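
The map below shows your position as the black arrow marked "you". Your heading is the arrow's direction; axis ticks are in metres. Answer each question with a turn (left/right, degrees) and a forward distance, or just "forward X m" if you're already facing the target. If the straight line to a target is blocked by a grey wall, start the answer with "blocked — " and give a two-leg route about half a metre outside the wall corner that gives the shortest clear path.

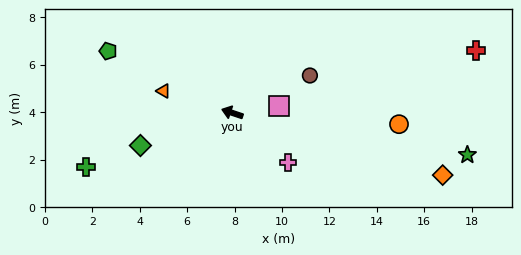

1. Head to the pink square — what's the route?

turn right 153°, forward 2.0 m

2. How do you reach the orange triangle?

forward 3.0 m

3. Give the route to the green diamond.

turn left 38°, forward 4.1 m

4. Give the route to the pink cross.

turn left 157°, forward 3.2 m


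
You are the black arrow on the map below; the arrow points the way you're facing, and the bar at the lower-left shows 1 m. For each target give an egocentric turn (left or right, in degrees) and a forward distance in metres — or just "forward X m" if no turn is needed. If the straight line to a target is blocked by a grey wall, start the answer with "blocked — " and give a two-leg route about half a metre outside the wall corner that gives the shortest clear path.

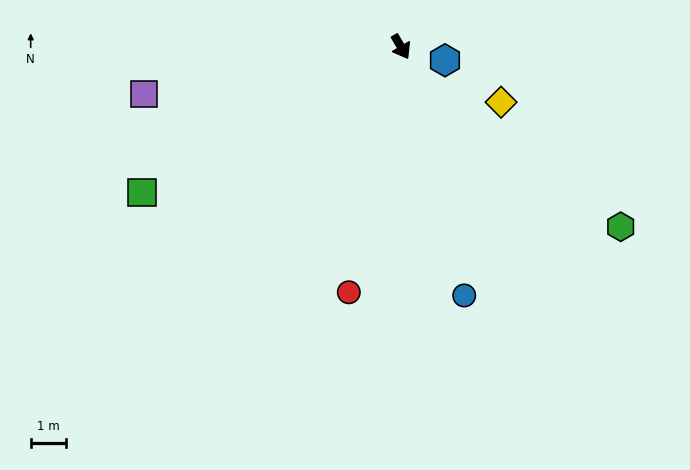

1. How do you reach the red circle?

turn right 42°, forward 7.1 m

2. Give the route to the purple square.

turn right 110°, forward 7.3 m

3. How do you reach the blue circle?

turn right 16°, forward 7.2 m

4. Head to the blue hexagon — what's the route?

turn left 43°, forward 1.3 m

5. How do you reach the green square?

turn right 91°, forward 8.4 m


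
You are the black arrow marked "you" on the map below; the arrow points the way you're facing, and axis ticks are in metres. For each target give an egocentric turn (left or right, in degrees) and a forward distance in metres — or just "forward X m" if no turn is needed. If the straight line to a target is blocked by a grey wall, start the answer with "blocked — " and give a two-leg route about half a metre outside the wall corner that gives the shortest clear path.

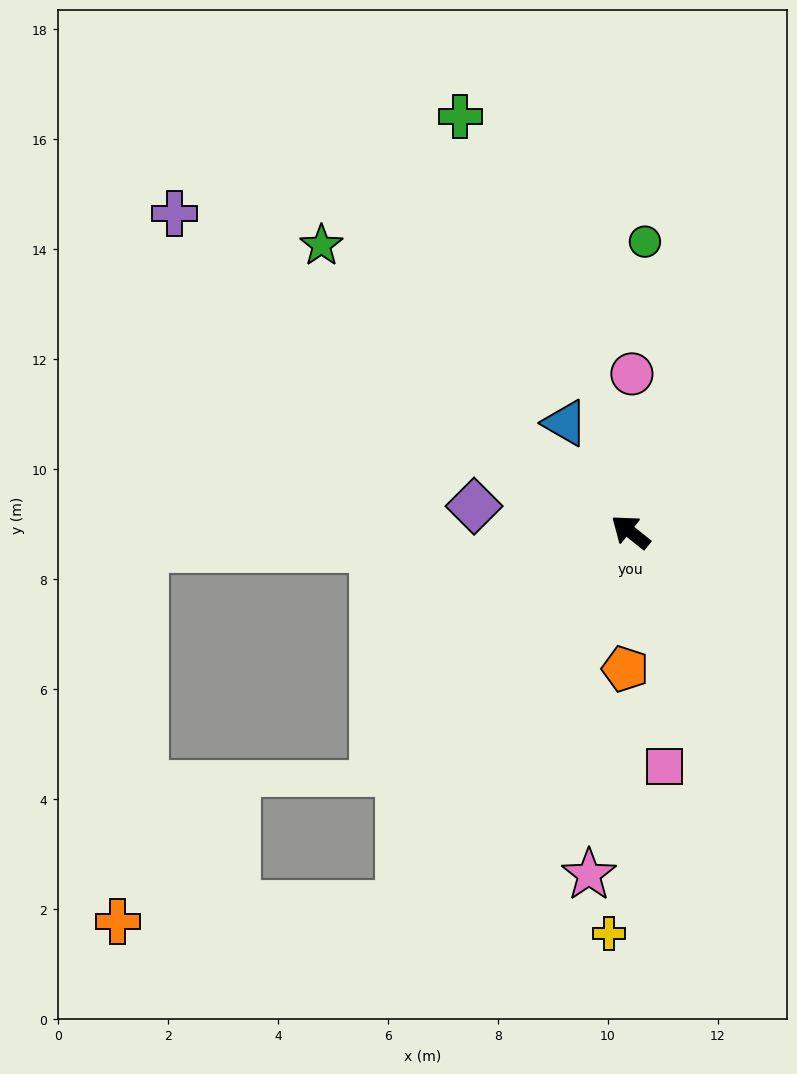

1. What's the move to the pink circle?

turn right 52°, forward 2.9 m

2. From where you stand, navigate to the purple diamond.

turn left 29°, forward 2.9 m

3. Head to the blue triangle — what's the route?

turn right 20°, forward 2.3 m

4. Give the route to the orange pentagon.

turn left 126°, forward 2.5 m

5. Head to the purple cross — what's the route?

turn left 4°, forward 10.1 m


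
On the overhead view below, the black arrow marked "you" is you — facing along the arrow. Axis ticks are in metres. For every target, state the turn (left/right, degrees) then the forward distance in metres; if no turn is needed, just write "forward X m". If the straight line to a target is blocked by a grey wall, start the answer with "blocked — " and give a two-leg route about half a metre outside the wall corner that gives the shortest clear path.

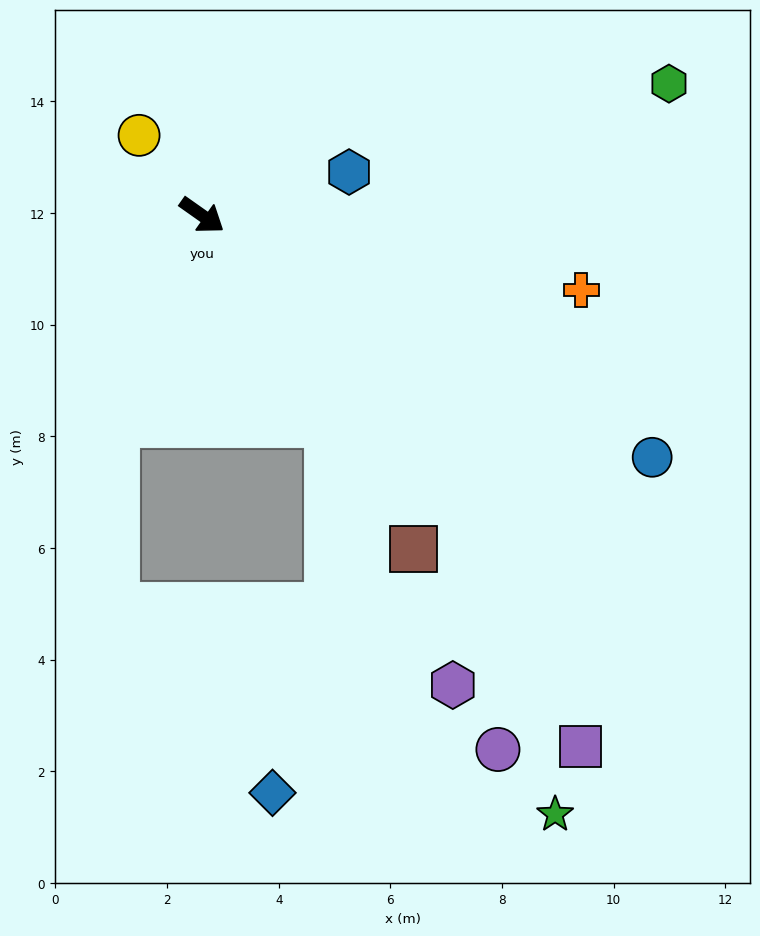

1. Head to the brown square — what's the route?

turn right 22°, forward 7.1 m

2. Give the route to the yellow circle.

turn left 163°, forward 1.8 m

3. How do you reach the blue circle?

turn left 7°, forward 9.2 m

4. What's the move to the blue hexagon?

turn left 52°, forward 2.7 m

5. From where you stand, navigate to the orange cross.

turn left 24°, forward 6.9 m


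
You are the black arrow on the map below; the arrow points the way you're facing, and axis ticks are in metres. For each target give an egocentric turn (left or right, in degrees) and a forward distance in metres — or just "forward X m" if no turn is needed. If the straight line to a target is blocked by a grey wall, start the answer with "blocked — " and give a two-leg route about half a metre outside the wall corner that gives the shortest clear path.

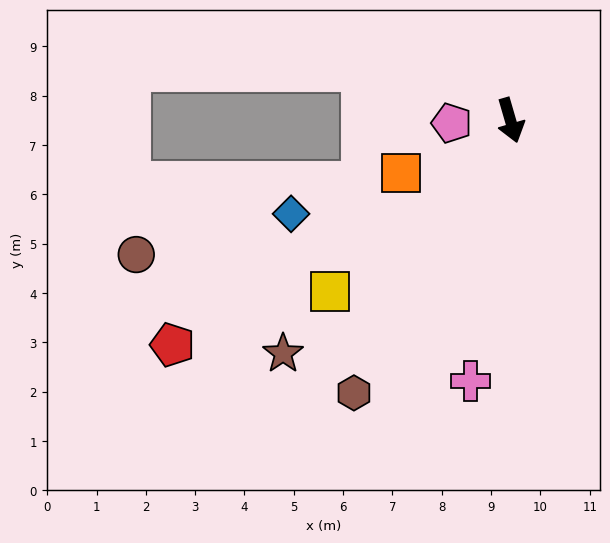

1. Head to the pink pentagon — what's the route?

turn right 104°, forward 1.2 m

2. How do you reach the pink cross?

turn right 25°, forward 5.3 m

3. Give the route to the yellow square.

turn right 63°, forward 5.0 m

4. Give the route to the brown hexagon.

turn right 46°, forward 6.4 m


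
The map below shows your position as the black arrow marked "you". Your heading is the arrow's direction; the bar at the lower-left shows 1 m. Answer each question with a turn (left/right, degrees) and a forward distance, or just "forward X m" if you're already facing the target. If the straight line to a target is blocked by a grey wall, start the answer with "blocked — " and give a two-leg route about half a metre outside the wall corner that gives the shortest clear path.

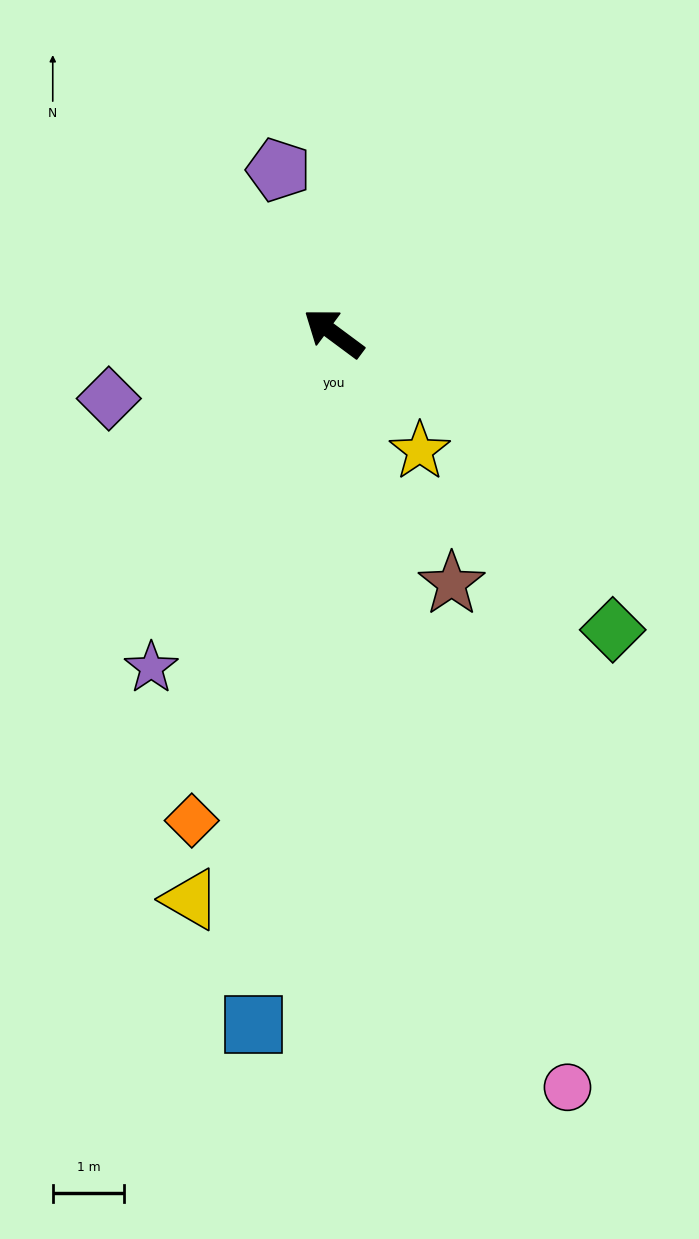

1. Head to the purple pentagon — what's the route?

turn right 35°, forward 2.4 m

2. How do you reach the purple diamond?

turn left 53°, forward 3.3 m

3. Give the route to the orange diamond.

turn left 110°, forward 7.1 m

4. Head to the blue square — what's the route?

turn left 120°, forward 9.7 m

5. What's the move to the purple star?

turn left 98°, forward 5.3 m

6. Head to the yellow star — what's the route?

turn left 163°, forward 2.0 m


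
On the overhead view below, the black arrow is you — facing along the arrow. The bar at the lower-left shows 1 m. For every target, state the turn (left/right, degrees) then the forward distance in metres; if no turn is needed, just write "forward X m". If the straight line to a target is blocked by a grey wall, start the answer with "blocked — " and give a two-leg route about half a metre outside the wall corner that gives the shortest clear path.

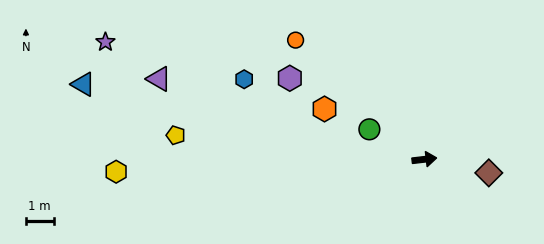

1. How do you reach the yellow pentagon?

turn left 168°, forward 9.0 m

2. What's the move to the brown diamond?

turn right 18°, forward 2.4 m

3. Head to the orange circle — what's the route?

turn left 131°, forward 6.3 m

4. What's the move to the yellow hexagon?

turn left 176°, forward 11.1 m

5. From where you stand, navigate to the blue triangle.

turn left 161°, forward 12.6 m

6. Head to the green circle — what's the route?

turn left 145°, forward 2.3 m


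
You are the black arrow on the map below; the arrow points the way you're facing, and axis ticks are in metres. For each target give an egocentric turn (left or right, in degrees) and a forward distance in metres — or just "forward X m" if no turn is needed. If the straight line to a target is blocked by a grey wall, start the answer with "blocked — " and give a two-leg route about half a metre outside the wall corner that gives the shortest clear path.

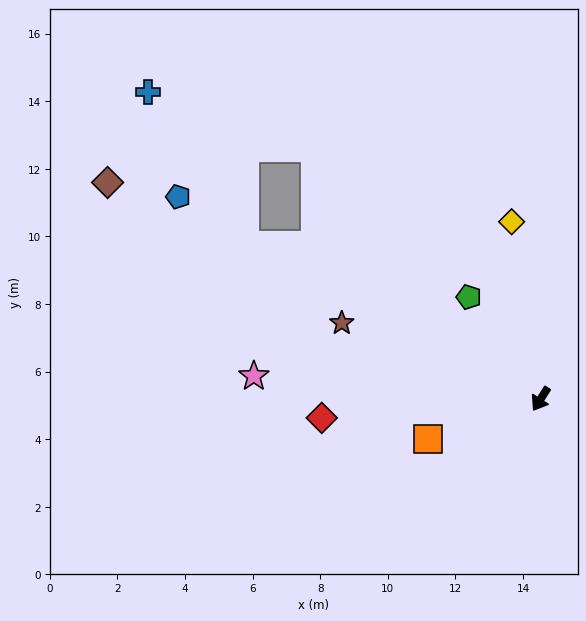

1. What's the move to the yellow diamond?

turn right 138°, forward 5.3 m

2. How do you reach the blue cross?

blocked — turn right 85°, forward 9.9 m, then turn right 30°, forward 5.4 m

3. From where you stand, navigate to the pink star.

turn right 62°, forward 8.5 m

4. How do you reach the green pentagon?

turn right 112°, forward 3.7 m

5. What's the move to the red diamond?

turn right 53°, forward 6.5 m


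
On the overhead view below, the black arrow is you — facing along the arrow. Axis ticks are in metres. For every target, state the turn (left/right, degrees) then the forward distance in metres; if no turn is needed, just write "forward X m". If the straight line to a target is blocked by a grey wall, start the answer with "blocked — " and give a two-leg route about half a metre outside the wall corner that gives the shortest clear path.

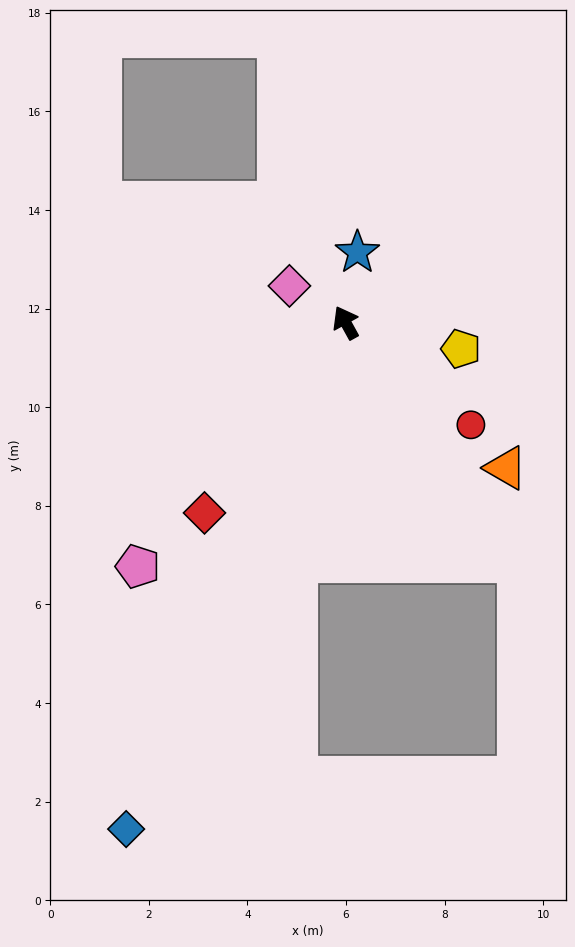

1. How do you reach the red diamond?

turn left 115°, forward 4.8 m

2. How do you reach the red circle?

turn right 158°, forward 3.3 m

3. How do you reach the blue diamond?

turn left 128°, forward 11.2 m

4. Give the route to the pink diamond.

turn left 28°, forward 1.4 m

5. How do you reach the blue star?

turn right 38°, forward 1.4 m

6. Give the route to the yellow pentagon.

turn right 132°, forward 2.4 m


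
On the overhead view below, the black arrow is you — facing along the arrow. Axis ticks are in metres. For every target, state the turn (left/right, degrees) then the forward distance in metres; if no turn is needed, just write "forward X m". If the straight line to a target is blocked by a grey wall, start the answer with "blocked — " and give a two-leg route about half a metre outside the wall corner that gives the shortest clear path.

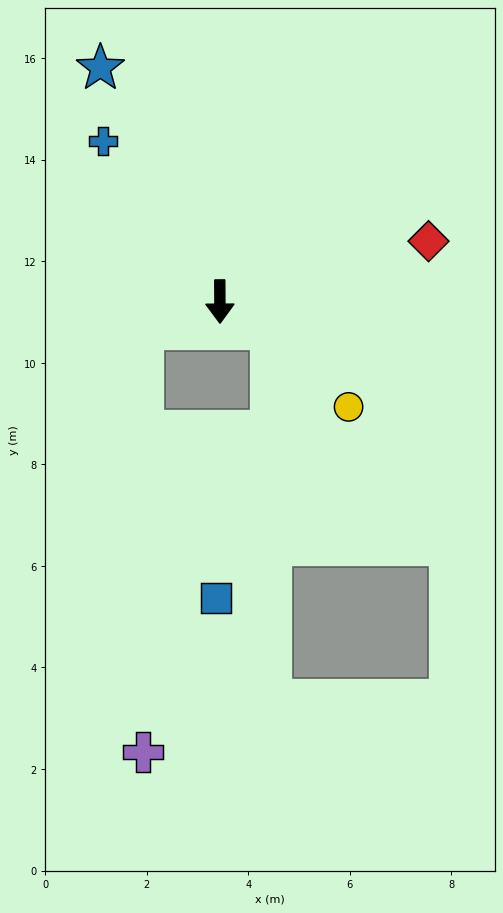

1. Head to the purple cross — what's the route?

blocked — turn right 71°, forward 1.6 m, then turn left 71°, forward 8.3 m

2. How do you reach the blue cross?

turn right 144°, forward 3.9 m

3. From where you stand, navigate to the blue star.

turn right 153°, forward 5.2 m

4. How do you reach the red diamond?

turn left 106°, forward 4.3 m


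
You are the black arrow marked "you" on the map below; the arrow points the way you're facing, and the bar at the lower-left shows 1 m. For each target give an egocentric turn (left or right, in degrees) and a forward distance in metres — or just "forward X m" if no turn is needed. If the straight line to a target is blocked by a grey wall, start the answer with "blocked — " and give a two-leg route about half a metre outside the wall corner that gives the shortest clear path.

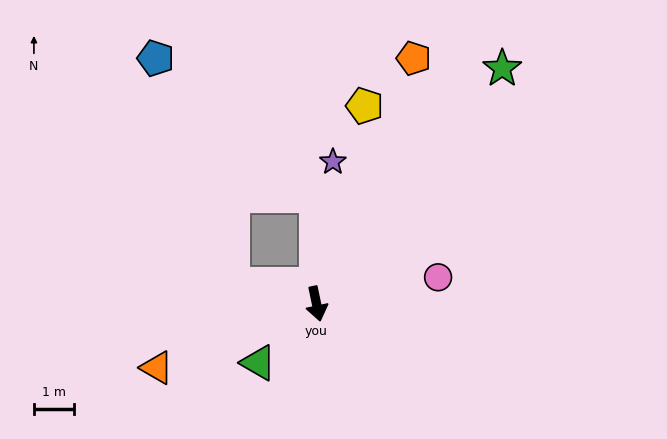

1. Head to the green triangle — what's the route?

turn right 56°, forward 2.1 m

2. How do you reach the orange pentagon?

turn left 147°, forward 6.6 m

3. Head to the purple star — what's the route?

turn left 162°, forward 3.6 m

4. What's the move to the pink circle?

turn left 90°, forward 3.1 m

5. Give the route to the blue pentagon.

blocked — turn left 168°, forward 2.7 m, then turn left 49°, forward 5.3 m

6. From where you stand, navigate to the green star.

turn left 130°, forward 7.5 m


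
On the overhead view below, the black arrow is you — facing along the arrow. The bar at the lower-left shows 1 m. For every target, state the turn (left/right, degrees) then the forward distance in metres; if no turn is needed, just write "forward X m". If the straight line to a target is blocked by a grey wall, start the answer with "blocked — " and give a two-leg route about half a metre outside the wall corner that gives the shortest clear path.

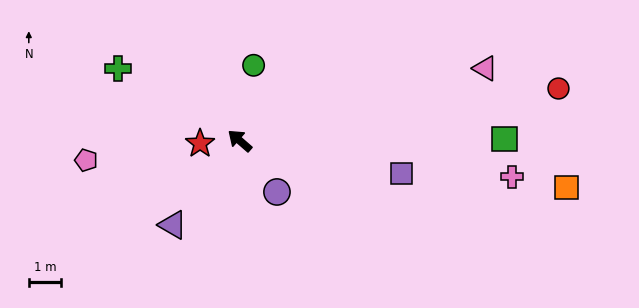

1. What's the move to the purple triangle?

turn left 93°, forward 3.3 m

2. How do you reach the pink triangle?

turn right 123°, forward 7.9 m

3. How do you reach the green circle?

turn right 59°, forward 2.4 m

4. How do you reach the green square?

turn right 139°, forward 8.1 m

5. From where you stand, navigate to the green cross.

turn left 10°, forward 4.3 m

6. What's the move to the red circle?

turn right 130°, forward 9.9 m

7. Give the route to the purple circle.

turn left 167°, forward 1.9 m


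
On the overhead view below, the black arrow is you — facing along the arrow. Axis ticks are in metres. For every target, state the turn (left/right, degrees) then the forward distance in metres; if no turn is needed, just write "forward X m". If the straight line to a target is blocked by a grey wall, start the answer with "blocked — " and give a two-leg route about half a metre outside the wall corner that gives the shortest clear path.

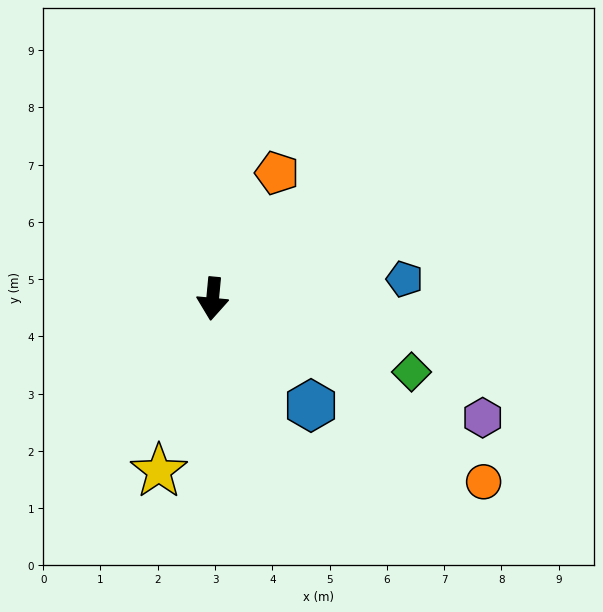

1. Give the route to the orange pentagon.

turn left 158°, forward 2.5 m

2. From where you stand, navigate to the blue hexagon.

turn left 48°, forward 2.5 m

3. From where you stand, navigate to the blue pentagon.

turn left 101°, forward 3.4 m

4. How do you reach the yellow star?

turn right 12°, forward 3.2 m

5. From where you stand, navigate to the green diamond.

turn left 75°, forward 3.7 m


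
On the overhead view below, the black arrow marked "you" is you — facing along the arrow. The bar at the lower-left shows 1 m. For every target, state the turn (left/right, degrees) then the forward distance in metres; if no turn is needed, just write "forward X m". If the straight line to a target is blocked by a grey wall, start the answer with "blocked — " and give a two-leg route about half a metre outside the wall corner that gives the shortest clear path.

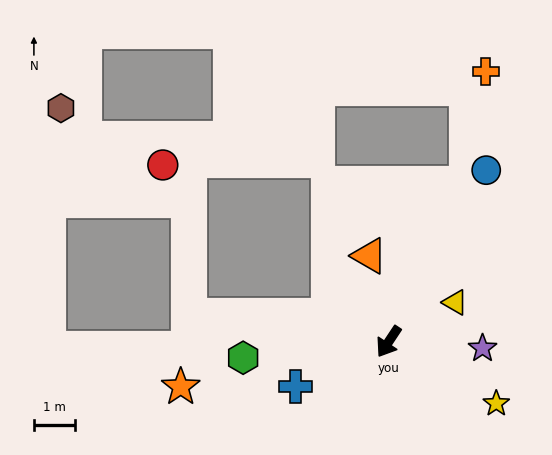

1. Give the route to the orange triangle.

turn right 134°, forward 2.2 m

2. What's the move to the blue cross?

turn right 31°, forward 2.5 m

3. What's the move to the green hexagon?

turn right 50°, forward 3.6 m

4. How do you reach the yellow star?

turn left 94°, forward 3.1 m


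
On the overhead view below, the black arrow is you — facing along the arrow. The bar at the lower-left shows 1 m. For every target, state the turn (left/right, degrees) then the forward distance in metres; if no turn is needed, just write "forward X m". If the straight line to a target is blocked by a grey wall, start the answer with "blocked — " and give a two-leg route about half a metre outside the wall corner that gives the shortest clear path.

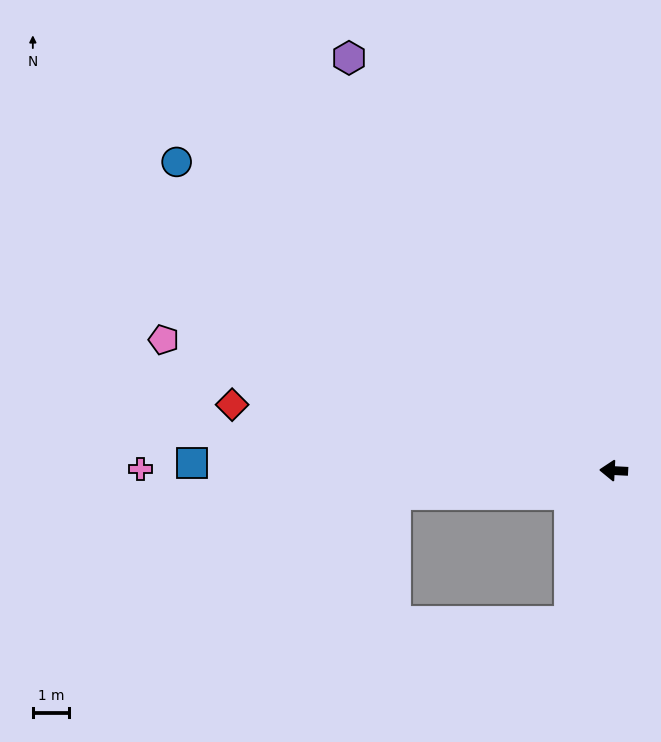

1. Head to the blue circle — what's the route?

turn right 32°, forward 14.6 m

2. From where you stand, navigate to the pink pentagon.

turn right 13°, forward 12.8 m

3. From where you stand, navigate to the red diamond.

turn right 7°, forward 10.6 m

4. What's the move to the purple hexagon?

turn right 54°, forward 13.4 m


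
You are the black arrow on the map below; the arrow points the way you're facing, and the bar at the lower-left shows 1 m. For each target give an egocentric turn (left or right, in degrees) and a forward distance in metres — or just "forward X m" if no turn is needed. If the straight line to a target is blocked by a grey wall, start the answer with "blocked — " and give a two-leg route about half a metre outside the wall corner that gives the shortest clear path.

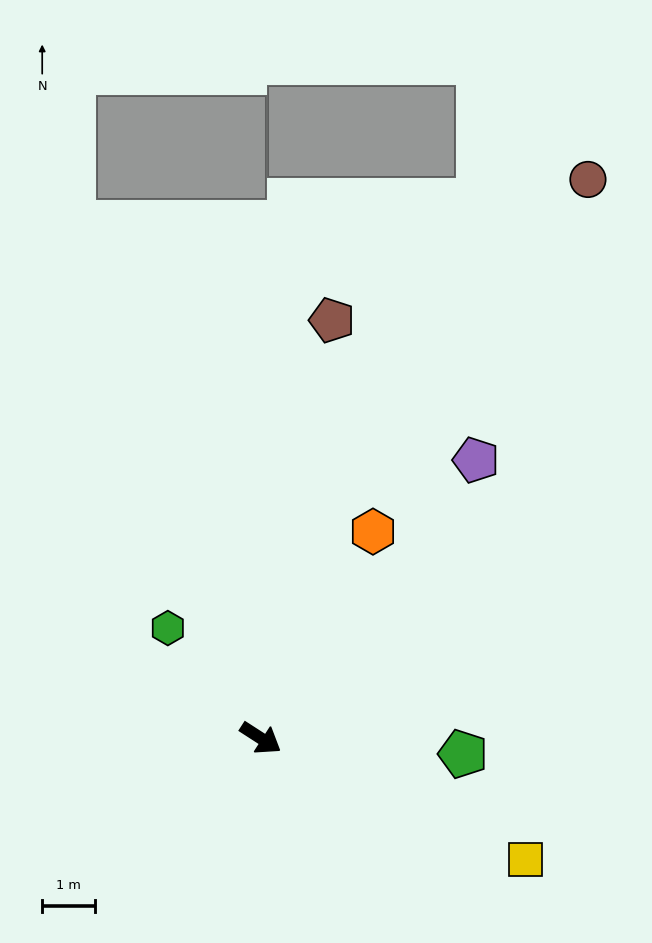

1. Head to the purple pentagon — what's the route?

turn left 85°, forward 6.6 m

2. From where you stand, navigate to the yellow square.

turn left 8°, forward 5.5 m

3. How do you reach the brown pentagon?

turn left 113°, forward 8.0 m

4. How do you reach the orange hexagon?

turn left 94°, forward 4.4 m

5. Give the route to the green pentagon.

turn left 28°, forward 3.8 m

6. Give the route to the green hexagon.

turn left 163°, forward 2.7 m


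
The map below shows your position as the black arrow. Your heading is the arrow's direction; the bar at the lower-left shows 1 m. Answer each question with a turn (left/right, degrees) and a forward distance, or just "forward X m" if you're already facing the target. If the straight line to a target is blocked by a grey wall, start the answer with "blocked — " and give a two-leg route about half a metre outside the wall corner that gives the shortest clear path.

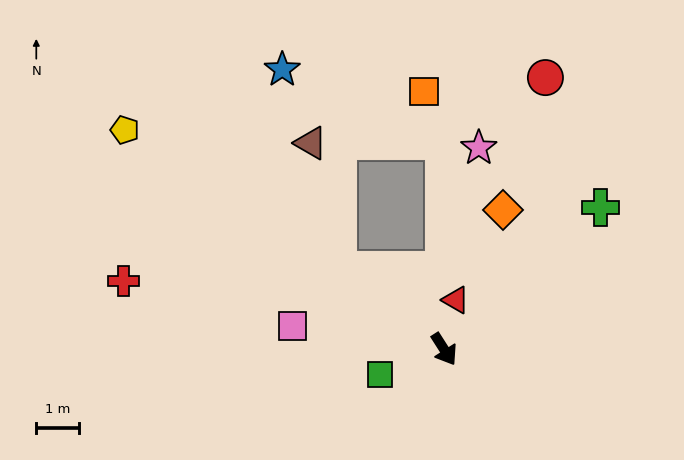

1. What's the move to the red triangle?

turn left 134°, forward 1.2 m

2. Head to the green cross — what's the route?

turn left 100°, forward 4.9 m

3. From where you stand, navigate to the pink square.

turn right 131°, forward 3.6 m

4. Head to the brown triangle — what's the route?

blocked — turn right 160°, forward 3.1 m, then turn right 40°, forward 3.0 m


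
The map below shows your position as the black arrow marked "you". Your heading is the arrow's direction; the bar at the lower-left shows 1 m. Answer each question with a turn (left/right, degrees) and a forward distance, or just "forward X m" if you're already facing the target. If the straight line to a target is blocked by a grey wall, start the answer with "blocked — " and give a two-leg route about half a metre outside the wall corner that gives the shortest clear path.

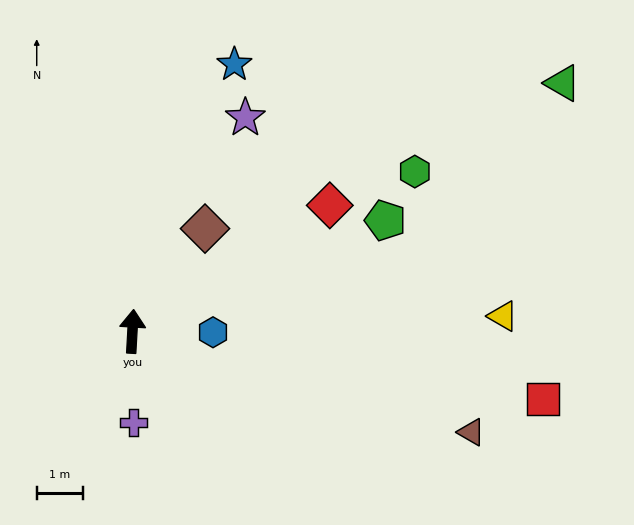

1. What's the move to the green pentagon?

turn right 63°, forward 5.9 m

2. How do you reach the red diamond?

turn right 54°, forward 5.0 m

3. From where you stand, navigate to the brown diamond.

turn right 32°, forward 2.7 m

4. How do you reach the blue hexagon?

turn right 87°, forward 1.7 m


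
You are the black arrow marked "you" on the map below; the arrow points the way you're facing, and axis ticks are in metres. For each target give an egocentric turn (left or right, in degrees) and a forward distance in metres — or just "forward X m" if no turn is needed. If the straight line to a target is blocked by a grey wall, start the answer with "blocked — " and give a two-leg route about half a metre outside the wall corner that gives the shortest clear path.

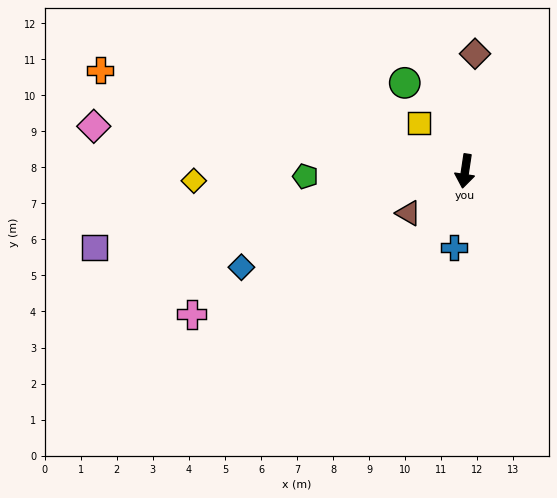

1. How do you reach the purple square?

turn right 70°, forward 10.5 m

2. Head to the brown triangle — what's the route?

turn right 45°, forward 2.0 m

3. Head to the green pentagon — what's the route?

turn right 80°, forward 4.4 m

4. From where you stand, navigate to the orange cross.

turn right 97°, forward 10.5 m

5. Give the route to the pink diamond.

turn right 88°, forward 10.4 m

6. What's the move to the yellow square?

turn right 128°, forward 1.8 m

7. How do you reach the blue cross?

forward 2.1 m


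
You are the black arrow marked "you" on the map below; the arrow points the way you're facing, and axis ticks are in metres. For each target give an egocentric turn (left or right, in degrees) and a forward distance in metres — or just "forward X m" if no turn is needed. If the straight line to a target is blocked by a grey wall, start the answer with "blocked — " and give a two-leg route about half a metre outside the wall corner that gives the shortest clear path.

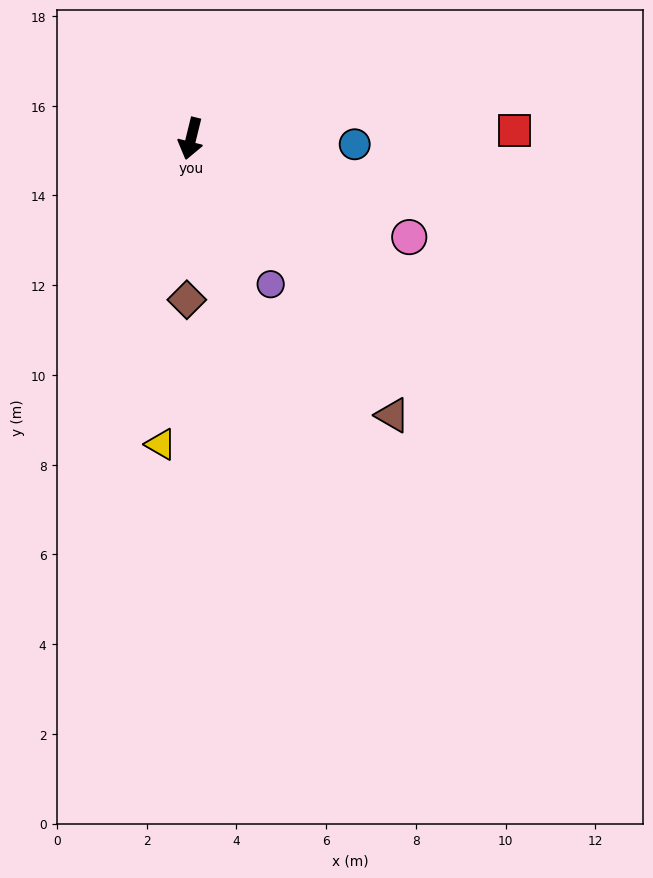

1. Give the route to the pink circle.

turn left 79°, forward 5.3 m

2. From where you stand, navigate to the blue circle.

turn left 102°, forward 3.7 m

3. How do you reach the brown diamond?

turn left 12°, forward 3.6 m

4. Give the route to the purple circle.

turn left 42°, forward 3.7 m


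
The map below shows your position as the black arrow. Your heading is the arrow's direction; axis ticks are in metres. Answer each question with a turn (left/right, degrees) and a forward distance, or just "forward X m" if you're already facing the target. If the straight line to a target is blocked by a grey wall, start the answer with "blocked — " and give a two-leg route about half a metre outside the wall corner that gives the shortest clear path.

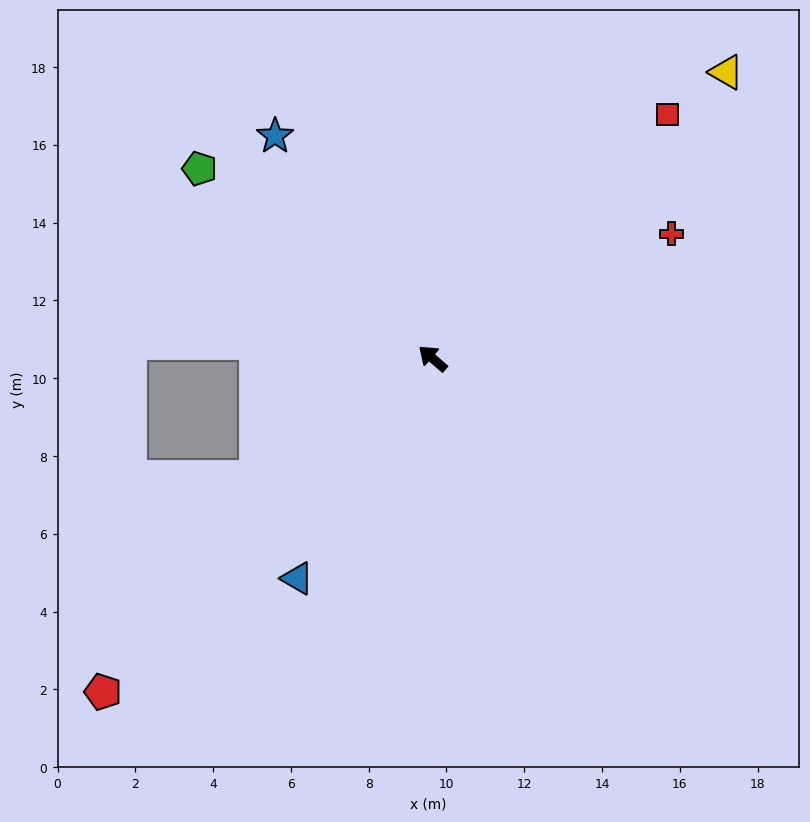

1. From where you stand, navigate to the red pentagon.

turn left 86°, forward 12.1 m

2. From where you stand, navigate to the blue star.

turn right 14°, forward 7.0 m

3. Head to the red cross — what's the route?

turn right 111°, forward 6.9 m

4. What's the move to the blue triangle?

turn left 99°, forward 6.6 m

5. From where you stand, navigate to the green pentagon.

forward 7.7 m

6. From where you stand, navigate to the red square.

turn right 93°, forward 8.7 m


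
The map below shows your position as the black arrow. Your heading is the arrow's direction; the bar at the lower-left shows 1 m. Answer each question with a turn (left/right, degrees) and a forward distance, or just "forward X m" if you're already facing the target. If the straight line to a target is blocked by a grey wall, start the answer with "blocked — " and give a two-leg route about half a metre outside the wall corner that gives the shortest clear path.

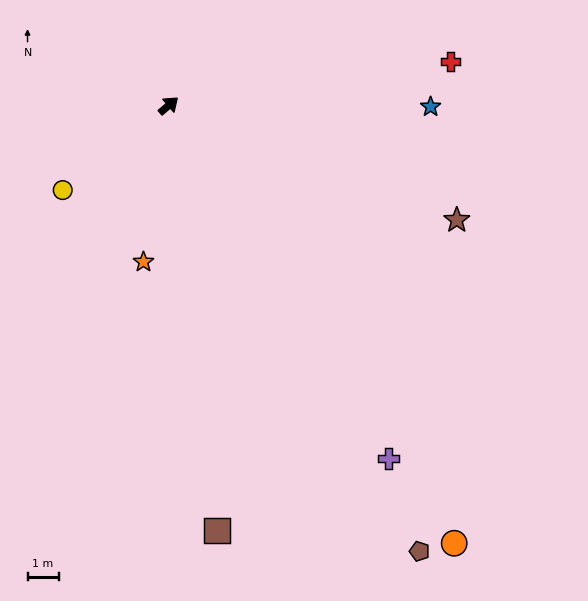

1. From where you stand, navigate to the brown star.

turn right 62°, forward 9.9 m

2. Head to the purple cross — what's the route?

turn right 99°, forward 13.3 m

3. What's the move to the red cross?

turn right 32°, forward 9.2 m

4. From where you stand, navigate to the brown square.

turn right 124°, forward 13.7 m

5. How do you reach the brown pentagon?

turn right 101°, forward 16.4 m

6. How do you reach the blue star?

turn right 41°, forward 8.4 m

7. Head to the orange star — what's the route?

turn right 140°, forward 5.1 m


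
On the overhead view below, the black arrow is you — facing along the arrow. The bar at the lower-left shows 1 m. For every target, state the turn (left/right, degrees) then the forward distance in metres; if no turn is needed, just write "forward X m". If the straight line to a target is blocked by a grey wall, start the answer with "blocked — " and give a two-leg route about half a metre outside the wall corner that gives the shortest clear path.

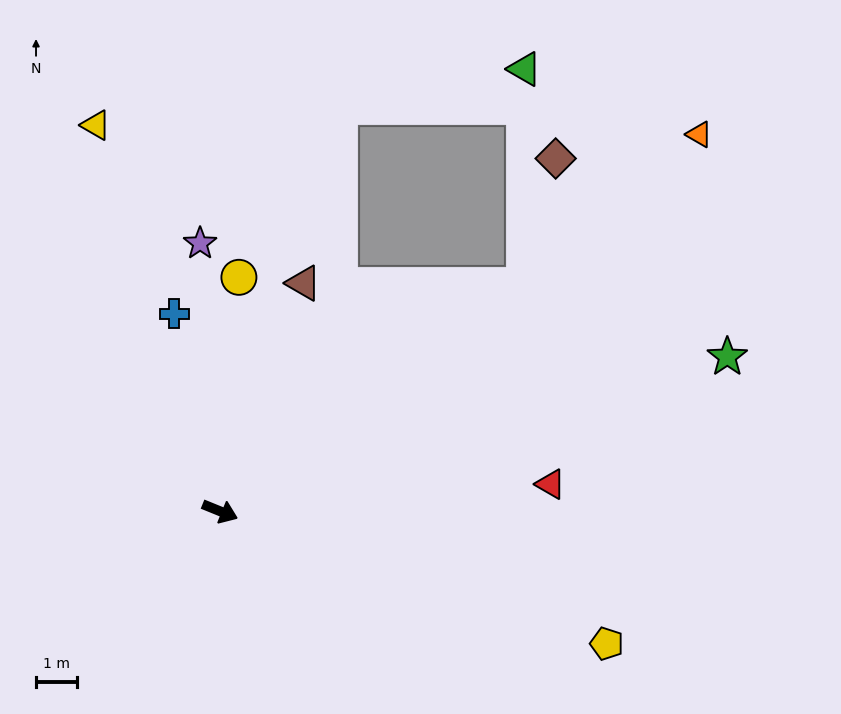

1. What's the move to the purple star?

turn left 116°, forward 6.5 m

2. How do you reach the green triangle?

blocked — turn left 59°, forward 9.1 m, then turn left 53°, forward 5.2 m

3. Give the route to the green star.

turn left 39°, forward 12.8 m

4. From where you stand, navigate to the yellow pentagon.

turn left 3°, forward 9.9 m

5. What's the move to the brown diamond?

blocked — turn left 59°, forward 9.1 m, then turn left 39°, forward 3.2 m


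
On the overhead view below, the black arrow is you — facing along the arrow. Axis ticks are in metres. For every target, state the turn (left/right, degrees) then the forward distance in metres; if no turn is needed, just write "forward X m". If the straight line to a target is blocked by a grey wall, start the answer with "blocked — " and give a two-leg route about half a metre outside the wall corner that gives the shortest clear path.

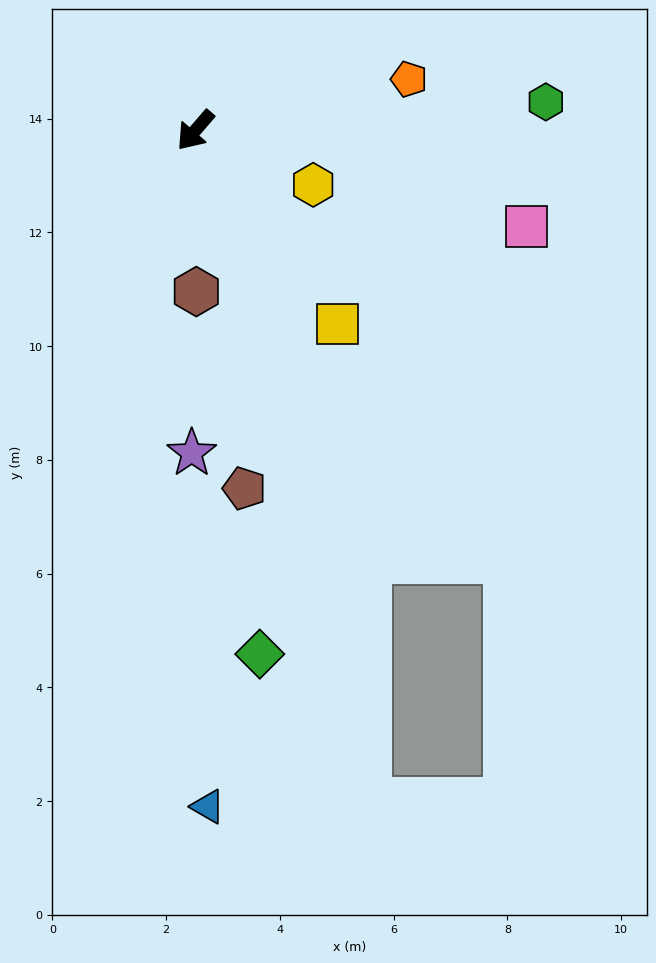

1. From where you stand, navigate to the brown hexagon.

turn left 41°, forward 2.8 m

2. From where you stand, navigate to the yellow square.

turn left 77°, forward 4.2 m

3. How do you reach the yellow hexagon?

turn left 106°, forward 2.3 m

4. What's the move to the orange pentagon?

turn left 144°, forward 3.9 m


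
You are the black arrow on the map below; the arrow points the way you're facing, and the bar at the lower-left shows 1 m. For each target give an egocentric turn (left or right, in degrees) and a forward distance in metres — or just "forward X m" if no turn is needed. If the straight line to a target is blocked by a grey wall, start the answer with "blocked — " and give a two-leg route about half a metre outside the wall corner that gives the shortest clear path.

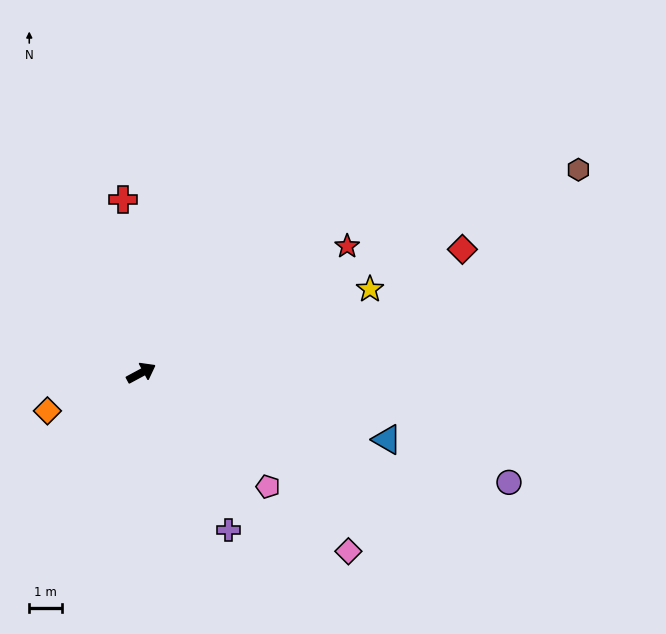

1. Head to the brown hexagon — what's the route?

turn right 3°, forward 14.7 m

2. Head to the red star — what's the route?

turn left 3°, forward 7.3 m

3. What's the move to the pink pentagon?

turn right 70°, forward 5.2 m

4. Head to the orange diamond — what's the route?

turn left 174°, forward 3.1 m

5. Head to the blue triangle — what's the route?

turn right 43°, forward 7.7 m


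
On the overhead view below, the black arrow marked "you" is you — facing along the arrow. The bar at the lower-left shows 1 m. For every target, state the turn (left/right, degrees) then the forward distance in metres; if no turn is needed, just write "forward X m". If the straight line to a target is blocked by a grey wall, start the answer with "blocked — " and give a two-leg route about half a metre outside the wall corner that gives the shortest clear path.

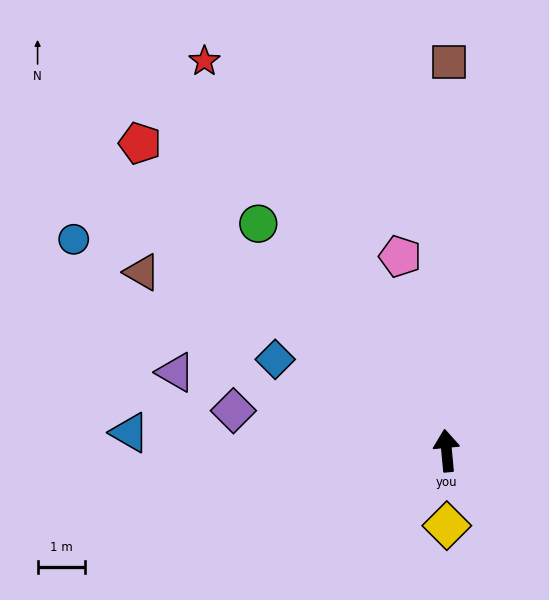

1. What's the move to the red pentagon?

turn left 40°, forward 9.2 m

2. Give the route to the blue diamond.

turn left 57°, forward 4.1 m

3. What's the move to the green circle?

turn left 34°, forward 6.3 m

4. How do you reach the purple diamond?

turn left 74°, forward 4.6 m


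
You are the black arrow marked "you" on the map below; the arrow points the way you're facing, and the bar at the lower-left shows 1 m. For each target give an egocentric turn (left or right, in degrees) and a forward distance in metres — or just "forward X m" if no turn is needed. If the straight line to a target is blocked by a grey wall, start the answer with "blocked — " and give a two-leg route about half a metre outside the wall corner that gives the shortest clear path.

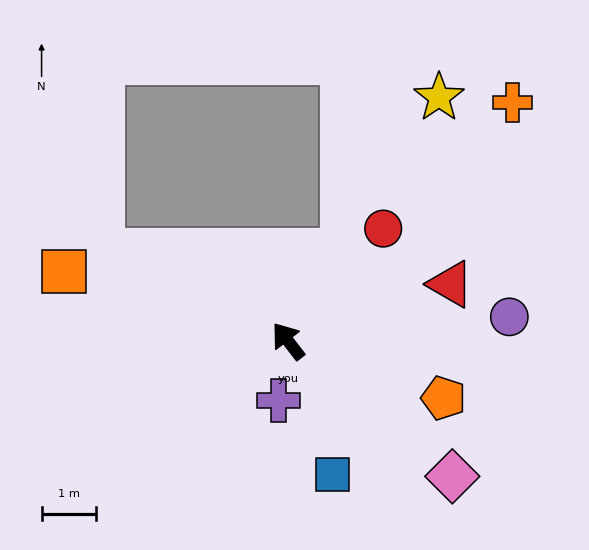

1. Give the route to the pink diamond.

turn right 167°, forward 3.9 m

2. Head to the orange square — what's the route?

turn left 35°, forward 4.3 m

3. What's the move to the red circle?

turn right 78°, forward 2.7 m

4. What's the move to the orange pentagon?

turn right 148°, forward 3.1 m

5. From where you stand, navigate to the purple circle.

turn right 121°, forward 4.1 m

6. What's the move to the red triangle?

turn right 108°, forward 3.2 m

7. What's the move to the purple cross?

turn left 133°, forward 1.1 m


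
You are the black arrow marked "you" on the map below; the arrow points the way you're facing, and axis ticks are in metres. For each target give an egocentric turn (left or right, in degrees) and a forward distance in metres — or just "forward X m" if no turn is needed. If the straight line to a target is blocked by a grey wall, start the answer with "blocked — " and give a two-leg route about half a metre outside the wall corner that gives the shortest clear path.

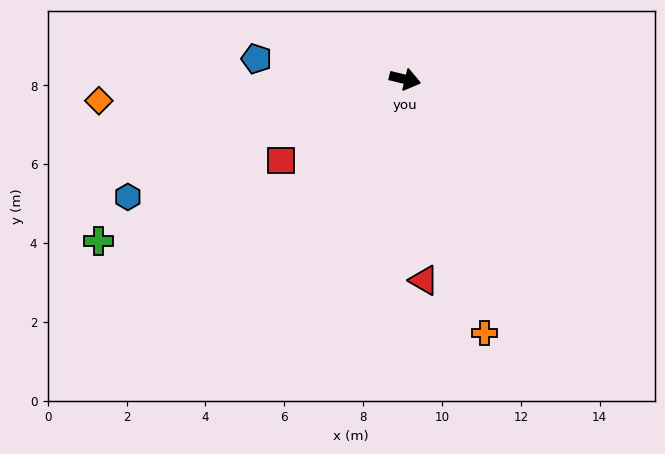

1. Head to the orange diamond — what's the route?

turn right 162°, forward 7.8 m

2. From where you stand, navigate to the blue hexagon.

turn right 143°, forward 7.6 m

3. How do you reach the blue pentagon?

turn right 174°, forward 3.8 m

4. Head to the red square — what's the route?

turn right 133°, forward 3.8 m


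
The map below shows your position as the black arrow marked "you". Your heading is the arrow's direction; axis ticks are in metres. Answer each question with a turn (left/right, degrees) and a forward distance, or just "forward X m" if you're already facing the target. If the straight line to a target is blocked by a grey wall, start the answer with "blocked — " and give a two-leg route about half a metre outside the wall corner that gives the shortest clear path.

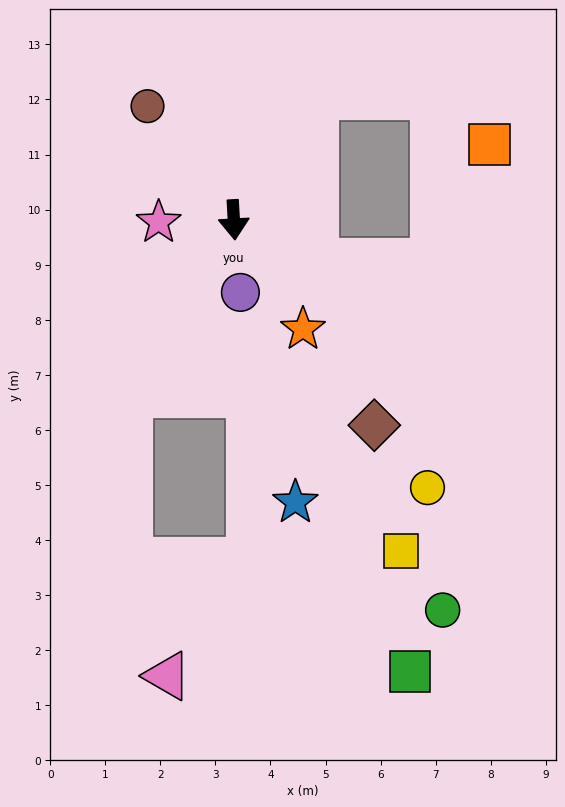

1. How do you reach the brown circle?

turn right 146°, forward 2.6 m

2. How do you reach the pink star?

turn right 92°, forward 1.4 m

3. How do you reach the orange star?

turn left 29°, forward 2.3 m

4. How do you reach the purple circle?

forward 1.3 m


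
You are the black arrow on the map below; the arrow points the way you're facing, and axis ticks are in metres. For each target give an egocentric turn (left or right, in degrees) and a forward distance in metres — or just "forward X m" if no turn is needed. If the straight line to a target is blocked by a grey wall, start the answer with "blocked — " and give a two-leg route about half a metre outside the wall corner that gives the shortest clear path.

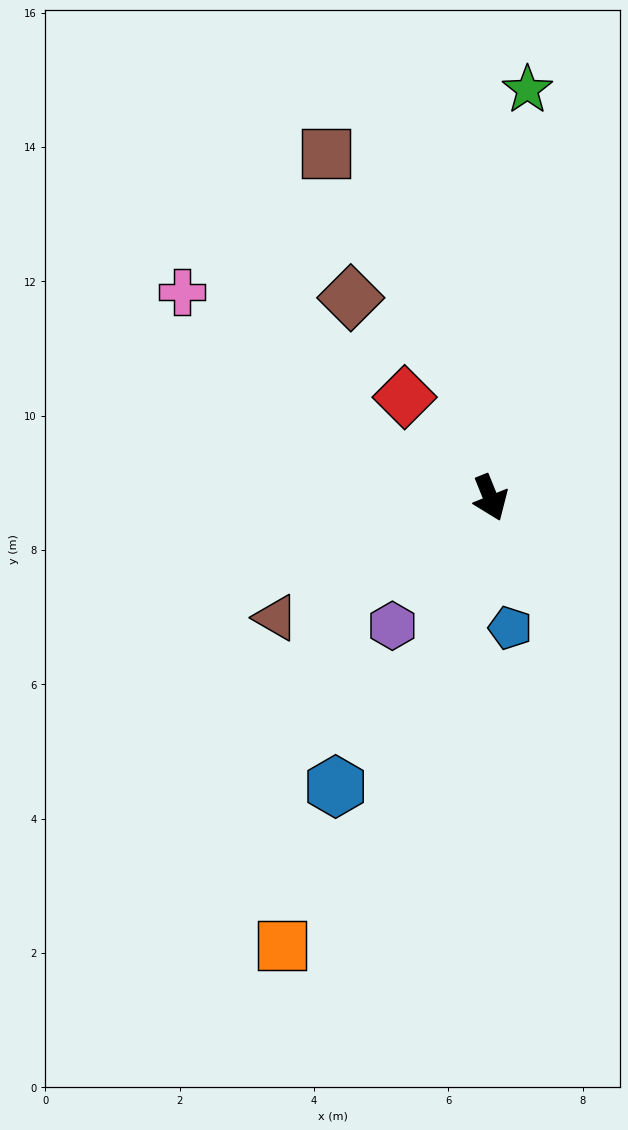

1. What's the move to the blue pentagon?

turn right 13°, forward 2.0 m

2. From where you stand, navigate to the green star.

turn left 153°, forward 6.1 m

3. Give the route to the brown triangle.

turn right 83°, forward 3.7 m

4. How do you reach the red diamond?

turn right 162°, forward 2.0 m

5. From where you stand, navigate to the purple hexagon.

turn right 60°, forward 2.4 m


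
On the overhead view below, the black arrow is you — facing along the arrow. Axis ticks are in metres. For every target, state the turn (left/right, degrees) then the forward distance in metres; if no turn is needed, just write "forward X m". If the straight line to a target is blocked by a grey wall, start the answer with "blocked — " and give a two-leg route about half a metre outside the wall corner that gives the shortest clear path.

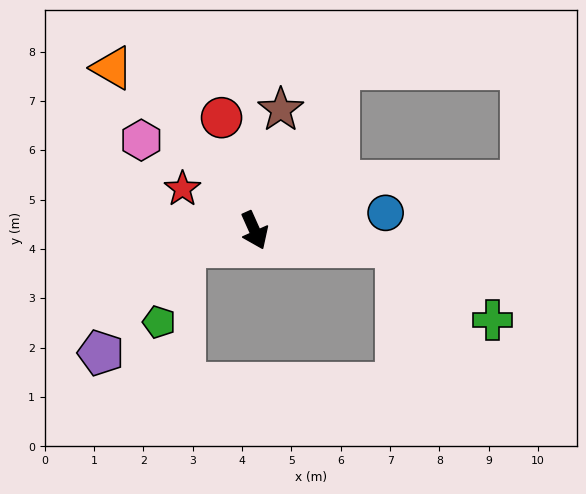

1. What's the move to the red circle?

turn left 172°, forward 2.4 m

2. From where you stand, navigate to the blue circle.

turn left 74°, forward 2.7 m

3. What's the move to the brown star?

turn left 144°, forward 2.5 m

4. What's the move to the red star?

turn right 144°, forward 1.7 m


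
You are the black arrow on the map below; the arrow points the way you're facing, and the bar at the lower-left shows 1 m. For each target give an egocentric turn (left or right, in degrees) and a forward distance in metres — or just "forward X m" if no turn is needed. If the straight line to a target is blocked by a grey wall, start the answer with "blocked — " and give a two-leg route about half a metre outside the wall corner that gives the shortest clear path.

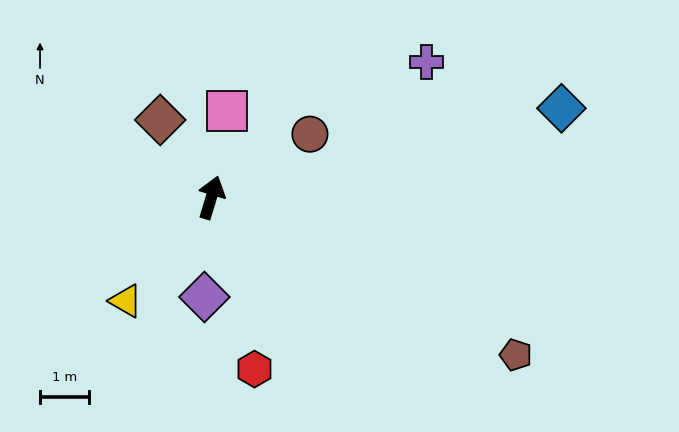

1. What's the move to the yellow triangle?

turn left 157°, forward 2.7 m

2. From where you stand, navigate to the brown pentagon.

turn right 100°, forward 7.0 m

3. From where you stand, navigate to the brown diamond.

turn left 50°, forward 1.9 m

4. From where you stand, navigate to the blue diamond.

turn right 59°, forward 7.3 m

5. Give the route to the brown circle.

turn right 40°, forward 2.4 m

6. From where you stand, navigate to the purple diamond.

turn right 167°, forward 2.0 m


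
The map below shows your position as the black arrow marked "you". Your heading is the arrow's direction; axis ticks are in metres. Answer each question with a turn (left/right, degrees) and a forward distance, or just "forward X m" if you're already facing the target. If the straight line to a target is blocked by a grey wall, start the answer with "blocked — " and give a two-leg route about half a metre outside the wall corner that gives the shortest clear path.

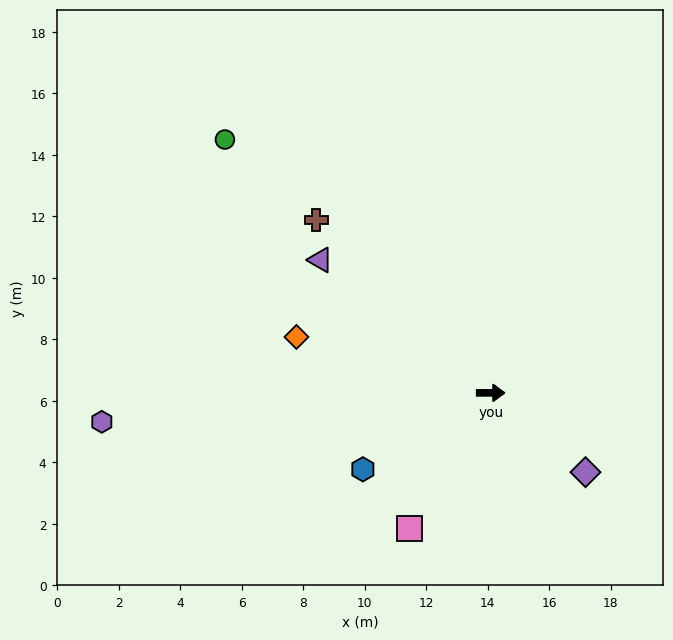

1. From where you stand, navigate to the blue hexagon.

turn right 149°, forward 4.8 m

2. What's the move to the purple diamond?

turn right 40°, forward 4.0 m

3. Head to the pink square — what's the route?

turn right 121°, forward 5.2 m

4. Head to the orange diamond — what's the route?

turn left 164°, forward 6.6 m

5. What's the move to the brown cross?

turn left 135°, forward 8.0 m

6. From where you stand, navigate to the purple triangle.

turn left 142°, forward 7.0 m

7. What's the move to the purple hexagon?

turn right 176°, forward 12.7 m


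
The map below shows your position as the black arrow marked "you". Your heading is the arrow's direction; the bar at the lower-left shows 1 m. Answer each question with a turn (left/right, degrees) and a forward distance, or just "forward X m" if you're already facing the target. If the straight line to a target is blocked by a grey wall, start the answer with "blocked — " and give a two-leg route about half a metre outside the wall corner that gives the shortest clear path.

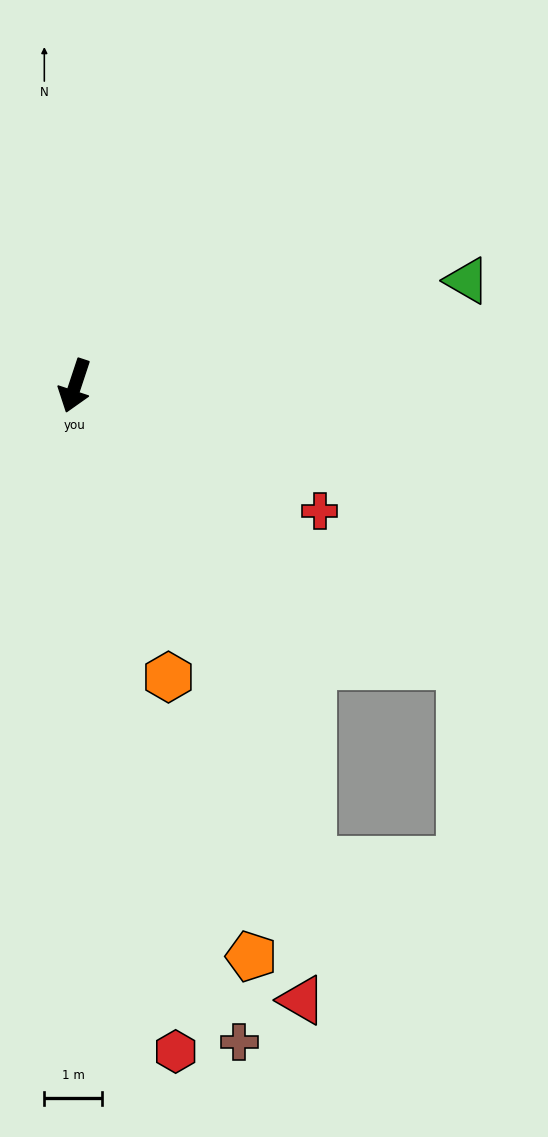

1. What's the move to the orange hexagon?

turn left 36°, forward 5.3 m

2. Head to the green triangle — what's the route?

turn left 123°, forward 7.0 m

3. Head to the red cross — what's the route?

turn left 81°, forward 4.7 m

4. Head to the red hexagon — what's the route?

turn left 27°, forward 11.6 m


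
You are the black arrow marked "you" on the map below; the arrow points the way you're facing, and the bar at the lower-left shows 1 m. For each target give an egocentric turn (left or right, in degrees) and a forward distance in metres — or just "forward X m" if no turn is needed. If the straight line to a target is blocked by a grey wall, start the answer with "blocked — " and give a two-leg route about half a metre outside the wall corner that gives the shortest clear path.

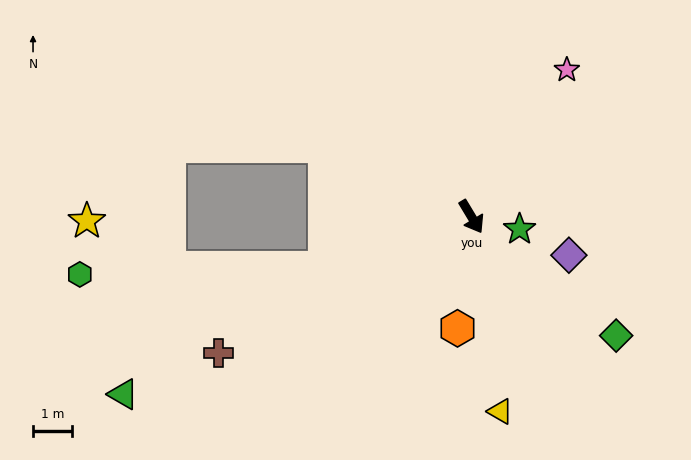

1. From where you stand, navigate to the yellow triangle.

turn right 23°, forward 5.1 m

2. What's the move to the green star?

turn left 44°, forward 1.3 m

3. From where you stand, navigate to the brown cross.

turn right 93°, forward 7.4 m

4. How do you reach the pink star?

turn left 116°, forward 4.5 m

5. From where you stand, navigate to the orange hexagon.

turn right 38°, forward 2.9 m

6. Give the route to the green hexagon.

blocked — turn right 102°, forward 4.0 m, then turn right 17°, forward 6.3 m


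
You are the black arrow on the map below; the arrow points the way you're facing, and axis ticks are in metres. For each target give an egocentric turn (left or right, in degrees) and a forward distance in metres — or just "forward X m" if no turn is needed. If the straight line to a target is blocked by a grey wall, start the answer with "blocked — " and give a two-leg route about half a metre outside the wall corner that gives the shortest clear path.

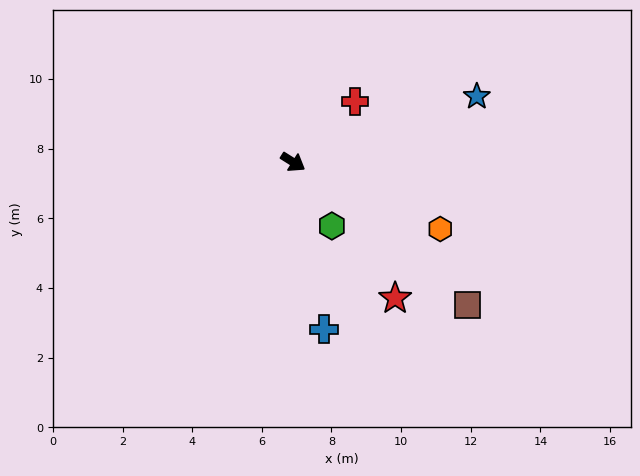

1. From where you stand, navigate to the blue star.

turn left 52°, forward 5.6 m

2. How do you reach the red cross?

turn left 77°, forward 2.5 m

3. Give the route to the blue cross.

turn right 47°, forward 4.9 m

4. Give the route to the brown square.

turn right 7°, forward 6.5 m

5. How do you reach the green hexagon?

turn right 27°, forward 2.1 m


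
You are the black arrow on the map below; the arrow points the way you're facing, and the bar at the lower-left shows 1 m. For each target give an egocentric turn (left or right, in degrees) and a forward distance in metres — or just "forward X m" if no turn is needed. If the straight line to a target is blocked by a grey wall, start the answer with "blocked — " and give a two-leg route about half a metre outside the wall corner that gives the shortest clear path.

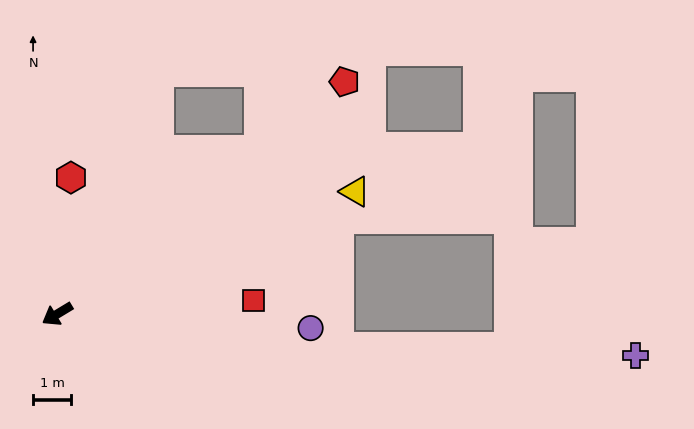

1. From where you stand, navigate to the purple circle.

turn left 146°, forward 6.7 m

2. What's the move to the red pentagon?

turn right 172°, forward 9.7 m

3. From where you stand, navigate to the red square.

turn left 153°, forward 5.2 m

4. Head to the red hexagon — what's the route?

turn right 127°, forward 3.6 m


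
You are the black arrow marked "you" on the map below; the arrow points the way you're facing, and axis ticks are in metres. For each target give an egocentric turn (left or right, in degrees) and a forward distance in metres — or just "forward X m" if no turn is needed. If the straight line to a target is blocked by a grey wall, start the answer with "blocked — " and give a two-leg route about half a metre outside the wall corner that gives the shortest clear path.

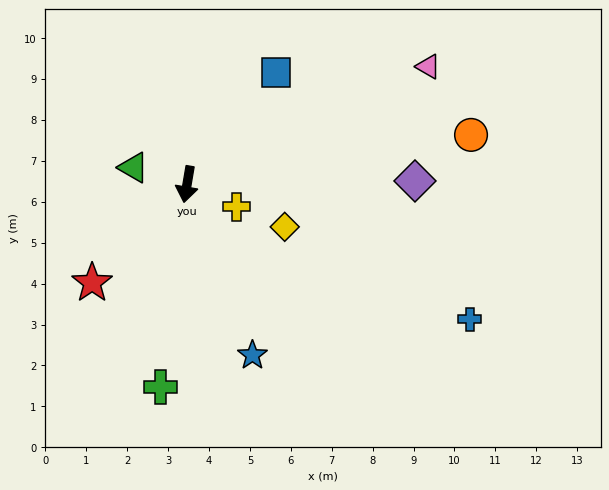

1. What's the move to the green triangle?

turn right 98°, forward 1.4 m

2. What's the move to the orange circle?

turn left 110°, forward 7.0 m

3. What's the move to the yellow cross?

turn left 75°, forward 1.3 m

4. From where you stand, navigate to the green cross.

turn left 2°, forward 5.0 m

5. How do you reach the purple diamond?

turn left 100°, forward 5.6 m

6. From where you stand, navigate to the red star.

turn right 34°, forward 3.3 m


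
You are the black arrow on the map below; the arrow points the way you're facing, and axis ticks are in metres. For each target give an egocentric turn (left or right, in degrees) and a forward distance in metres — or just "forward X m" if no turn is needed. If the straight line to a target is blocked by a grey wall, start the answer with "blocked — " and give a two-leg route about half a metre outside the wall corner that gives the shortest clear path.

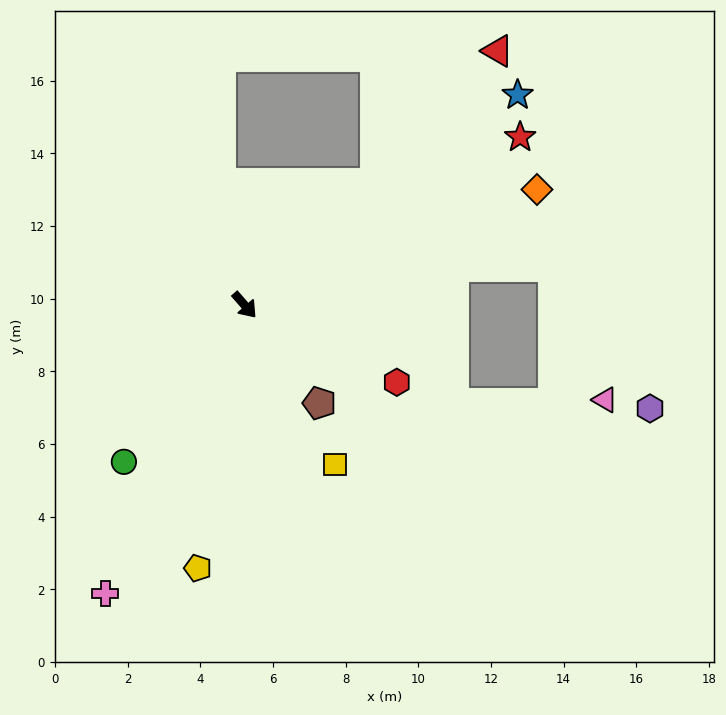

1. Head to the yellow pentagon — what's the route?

turn right 51°, forward 7.4 m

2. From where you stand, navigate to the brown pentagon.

turn right 4°, forward 3.4 m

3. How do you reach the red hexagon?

turn left 22°, forward 4.7 m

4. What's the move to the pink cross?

turn right 67°, forward 8.8 m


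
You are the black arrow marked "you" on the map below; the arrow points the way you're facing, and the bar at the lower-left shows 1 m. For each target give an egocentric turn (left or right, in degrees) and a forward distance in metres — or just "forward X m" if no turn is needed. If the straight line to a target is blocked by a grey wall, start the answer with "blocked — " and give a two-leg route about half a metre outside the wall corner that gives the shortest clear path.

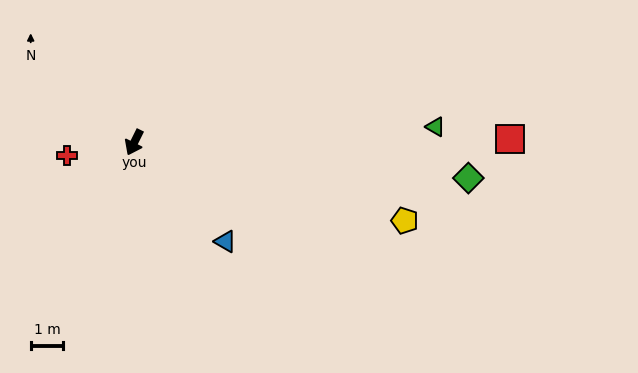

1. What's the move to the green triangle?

turn left 119°, forward 9.2 m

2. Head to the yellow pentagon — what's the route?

turn left 100°, forward 8.6 m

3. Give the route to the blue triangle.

turn left 69°, forward 4.1 m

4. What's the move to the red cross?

turn right 53°, forward 2.1 m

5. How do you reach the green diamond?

turn left 110°, forward 10.3 m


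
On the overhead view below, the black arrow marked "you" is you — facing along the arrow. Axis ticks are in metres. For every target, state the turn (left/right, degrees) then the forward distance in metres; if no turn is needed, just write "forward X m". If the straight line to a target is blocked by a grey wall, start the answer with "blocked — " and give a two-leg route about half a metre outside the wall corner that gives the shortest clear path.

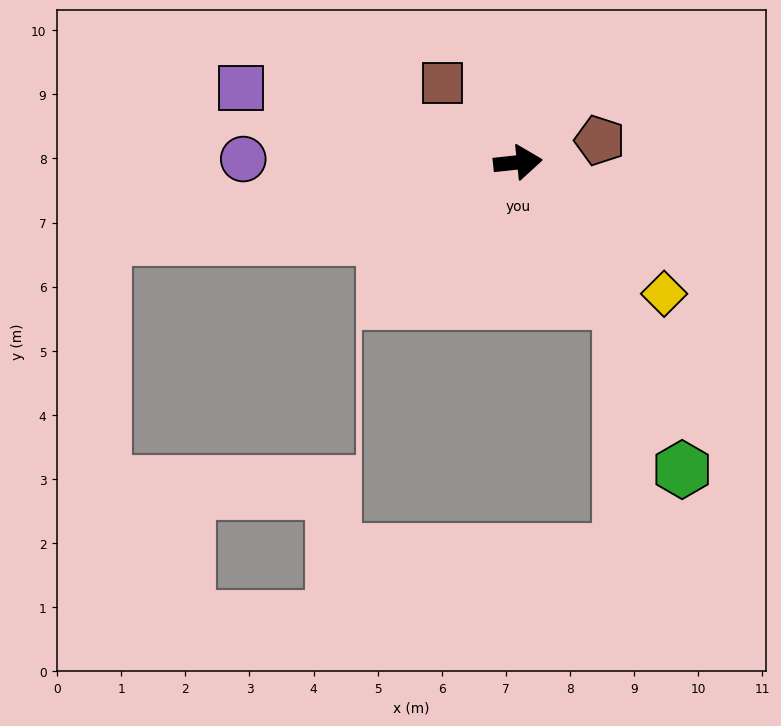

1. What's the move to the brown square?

turn left 128°, forward 1.7 m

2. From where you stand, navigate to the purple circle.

turn left 173°, forward 4.3 m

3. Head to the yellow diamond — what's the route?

turn right 48°, forward 3.1 m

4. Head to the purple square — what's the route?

turn left 159°, forward 4.5 m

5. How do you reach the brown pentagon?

turn left 9°, forward 1.3 m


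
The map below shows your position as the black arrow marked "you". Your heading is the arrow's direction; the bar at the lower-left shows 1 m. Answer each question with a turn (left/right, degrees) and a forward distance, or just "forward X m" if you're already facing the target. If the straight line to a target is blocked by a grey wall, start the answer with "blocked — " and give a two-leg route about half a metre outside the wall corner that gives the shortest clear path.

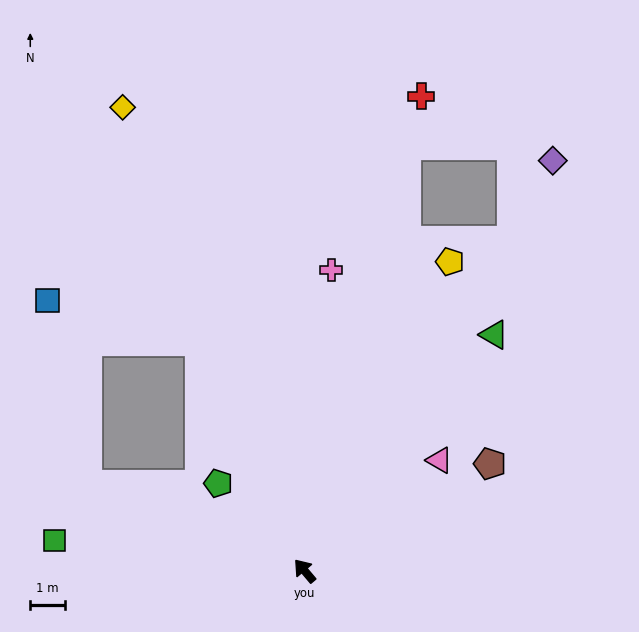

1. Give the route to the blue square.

blocked — turn right 16°, forward 7.2 m, then turn left 51°, forward 4.5 m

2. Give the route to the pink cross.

turn right 45°, forward 8.6 m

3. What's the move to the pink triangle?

turn right 91°, forward 5.0 m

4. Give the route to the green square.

turn left 43°, forward 7.2 m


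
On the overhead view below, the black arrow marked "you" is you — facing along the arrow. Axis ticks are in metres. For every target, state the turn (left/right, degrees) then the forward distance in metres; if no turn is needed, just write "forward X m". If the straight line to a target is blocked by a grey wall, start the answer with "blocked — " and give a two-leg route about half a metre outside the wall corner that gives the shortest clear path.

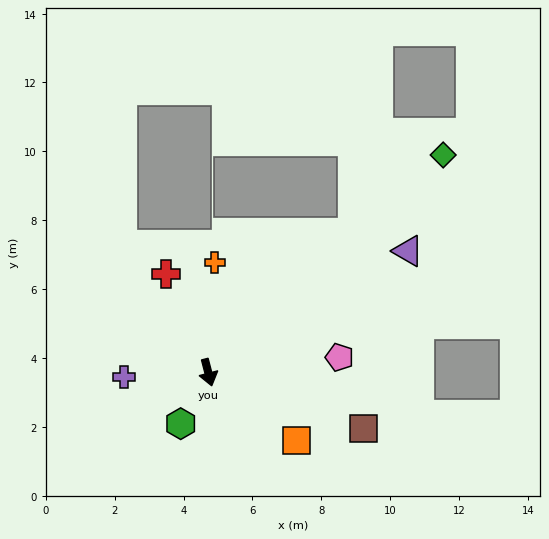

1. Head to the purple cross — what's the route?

turn right 101°, forward 2.4 m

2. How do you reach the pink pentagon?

turn left 82°, forward 3.8 m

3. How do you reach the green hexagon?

turn right 43°, forward 1.7 m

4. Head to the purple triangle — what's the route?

turn left 107°, forward 6.8 m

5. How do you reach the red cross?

turn right 171°, forward 3.1 m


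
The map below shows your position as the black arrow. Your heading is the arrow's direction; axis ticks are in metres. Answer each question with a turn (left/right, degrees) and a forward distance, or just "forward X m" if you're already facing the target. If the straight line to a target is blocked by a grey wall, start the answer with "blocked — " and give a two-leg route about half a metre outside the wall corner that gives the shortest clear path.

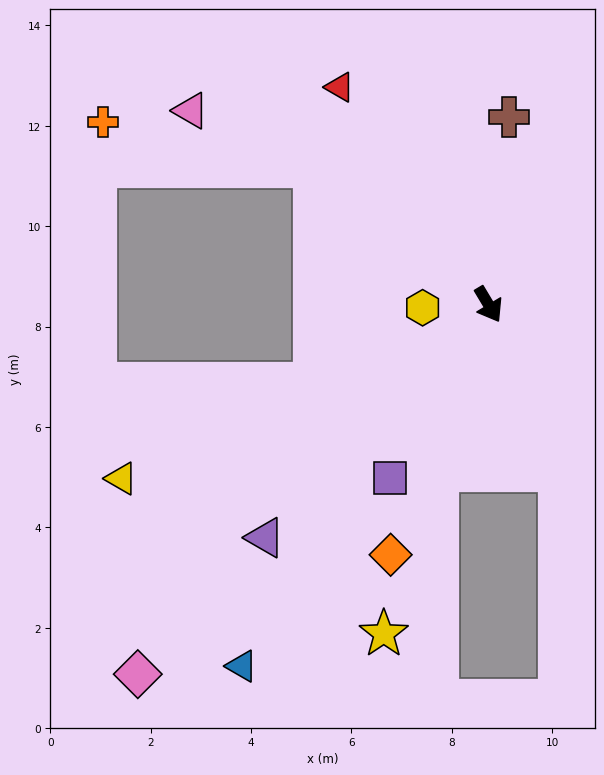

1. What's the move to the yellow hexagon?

turn right 118°, forward 1.3 m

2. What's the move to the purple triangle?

turn right 75°, forward 6.4 m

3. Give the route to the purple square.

turn right 60°, forward 4.0 m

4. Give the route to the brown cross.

turn left 143°, forward 3.8 m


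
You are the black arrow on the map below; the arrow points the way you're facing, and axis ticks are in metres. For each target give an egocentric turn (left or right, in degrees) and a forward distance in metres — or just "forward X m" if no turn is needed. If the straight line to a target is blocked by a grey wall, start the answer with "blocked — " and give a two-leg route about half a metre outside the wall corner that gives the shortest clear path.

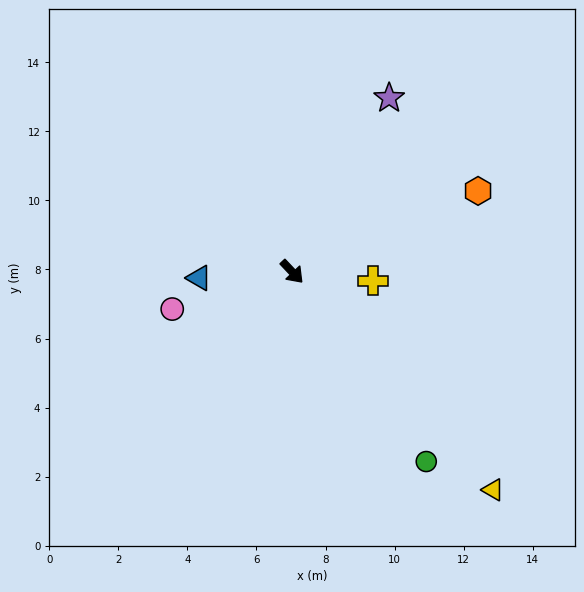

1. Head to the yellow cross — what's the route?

turn left 40°, forward 2.4 m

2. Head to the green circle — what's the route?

turn right 8°, forward 6.7 m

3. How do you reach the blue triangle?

turn right 130°, forward 2.7 m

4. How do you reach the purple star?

turn left 107°, forward 5.8 m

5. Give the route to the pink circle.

turn right 116°, forward 3.6 m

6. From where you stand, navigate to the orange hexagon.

turn left 70°, forward 5.9 m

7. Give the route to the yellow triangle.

forward 8.6 m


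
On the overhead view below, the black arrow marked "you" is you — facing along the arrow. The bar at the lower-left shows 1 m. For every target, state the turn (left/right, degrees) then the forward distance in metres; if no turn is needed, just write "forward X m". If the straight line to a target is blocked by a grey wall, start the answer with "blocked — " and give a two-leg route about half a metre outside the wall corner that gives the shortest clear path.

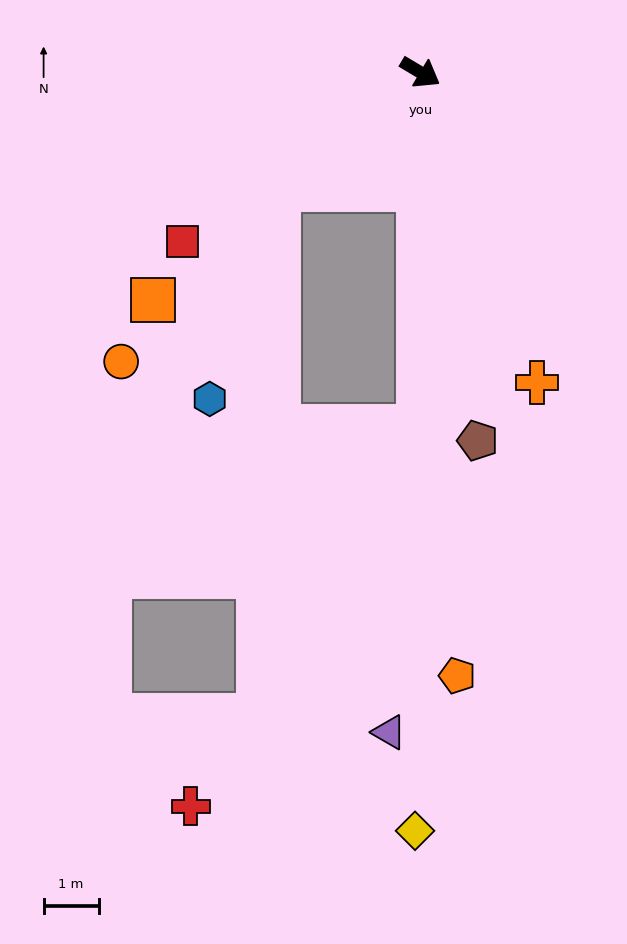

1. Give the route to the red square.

turn right 114°, forward 5.3 m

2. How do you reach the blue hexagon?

blocked — turn right 110°, forward 3.3 m, then turn left 33°, forward 4.0 m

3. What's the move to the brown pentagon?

turn right 50°, forward 6.8 m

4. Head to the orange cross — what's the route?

turn right 39°, forward 6.0 m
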